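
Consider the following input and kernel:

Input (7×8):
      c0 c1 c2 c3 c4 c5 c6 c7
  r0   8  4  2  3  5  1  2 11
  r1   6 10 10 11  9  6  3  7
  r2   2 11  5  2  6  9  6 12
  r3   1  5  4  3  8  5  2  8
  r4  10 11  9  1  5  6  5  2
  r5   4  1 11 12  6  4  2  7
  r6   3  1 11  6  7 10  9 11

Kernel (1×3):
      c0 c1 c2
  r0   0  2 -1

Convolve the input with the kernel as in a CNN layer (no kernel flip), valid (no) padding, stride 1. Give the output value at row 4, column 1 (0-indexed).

17

The receptive field on the input at this output position is [11 9 1]. Elementwise product with the kernel and sum: 9·2 + 1·-1.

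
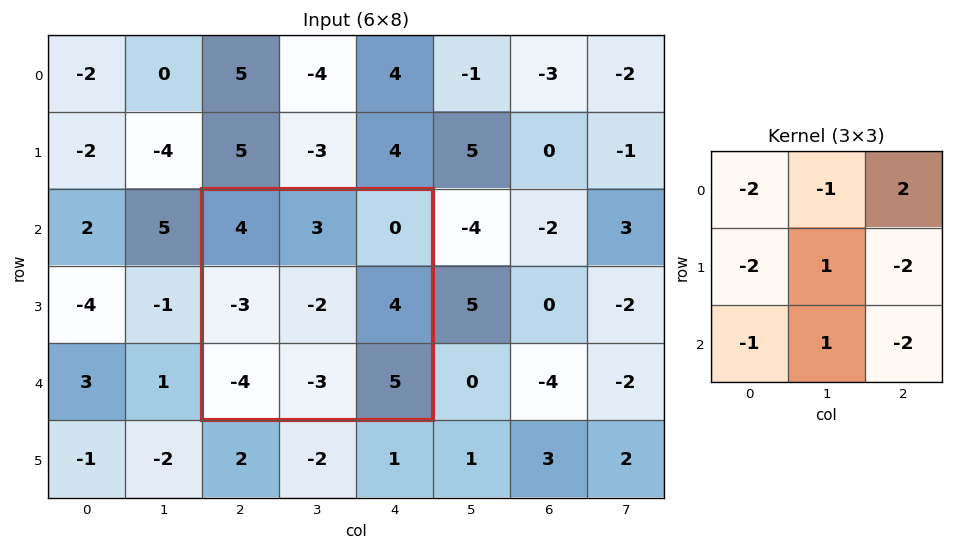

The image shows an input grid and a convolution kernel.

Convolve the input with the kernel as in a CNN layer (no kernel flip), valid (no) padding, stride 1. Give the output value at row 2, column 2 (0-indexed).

The receptive field on the input at this output position is [4 3 0 / -3 -2 4 / -4 -3 5]. Elementwise product with the kernel and sum: 4·-2 + 3·-1 + 0·2 + -3·-2 + -2·1 + 4·-2 + -4·-1 + -3·1 + 5·-2.

-24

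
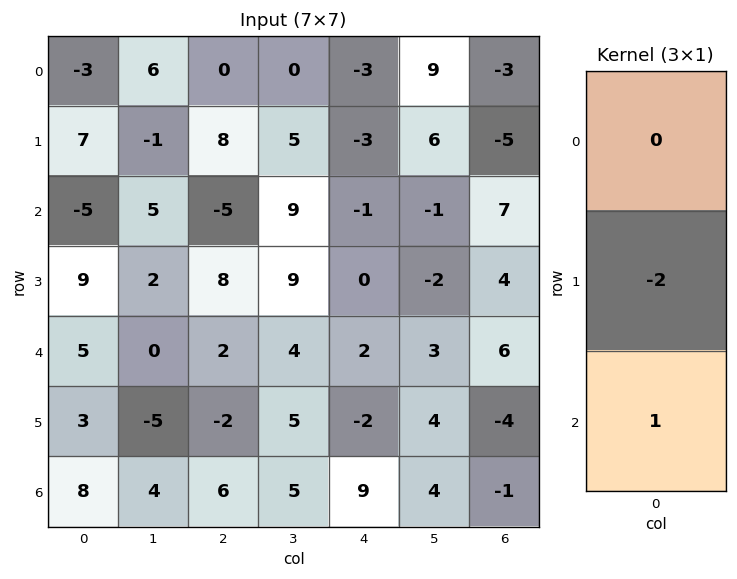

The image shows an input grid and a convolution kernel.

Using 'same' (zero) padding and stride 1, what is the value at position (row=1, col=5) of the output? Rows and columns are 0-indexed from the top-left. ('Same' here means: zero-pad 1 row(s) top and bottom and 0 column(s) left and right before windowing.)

The receptive field on the zero-padded input at this output position is [9 / 6 / -1]. Elementwise product with the kernel and sum: 6·-2 + -1·1.

-13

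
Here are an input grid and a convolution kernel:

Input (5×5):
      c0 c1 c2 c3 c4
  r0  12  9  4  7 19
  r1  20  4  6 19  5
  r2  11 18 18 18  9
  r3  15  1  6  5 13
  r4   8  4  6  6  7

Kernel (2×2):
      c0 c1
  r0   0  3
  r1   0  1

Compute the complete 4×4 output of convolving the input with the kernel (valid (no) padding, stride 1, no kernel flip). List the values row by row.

31 18 40 62
30 36 75 24
55 60 59 40
7 24 21 46

Output[0,0]: The receptive field on the input at this output position is [12 9 / 20 4]. Elementwise product with the kernel and sum: 9·3 + 4·1.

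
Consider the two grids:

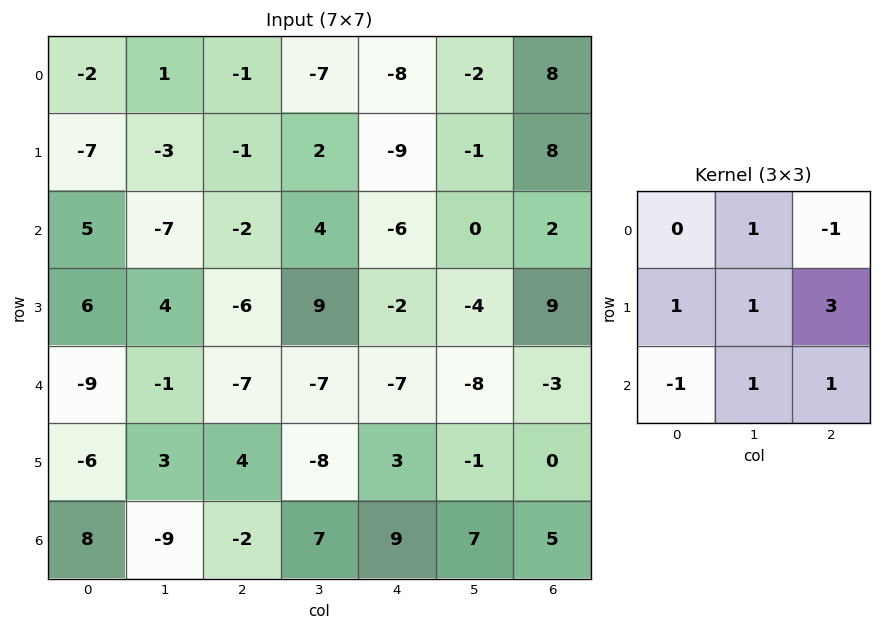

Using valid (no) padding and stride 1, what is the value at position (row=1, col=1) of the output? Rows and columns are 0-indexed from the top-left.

-1

The receptive field on the input at this output position is [-3 -1 2 / -7 -2 4 / 4 -6 9]. Elementwise product with the kernel and sum: -1·1 + 2·-1 + -7·1 + -2·1 + 4·3 + 4·-1 + -6·1 + 9·1.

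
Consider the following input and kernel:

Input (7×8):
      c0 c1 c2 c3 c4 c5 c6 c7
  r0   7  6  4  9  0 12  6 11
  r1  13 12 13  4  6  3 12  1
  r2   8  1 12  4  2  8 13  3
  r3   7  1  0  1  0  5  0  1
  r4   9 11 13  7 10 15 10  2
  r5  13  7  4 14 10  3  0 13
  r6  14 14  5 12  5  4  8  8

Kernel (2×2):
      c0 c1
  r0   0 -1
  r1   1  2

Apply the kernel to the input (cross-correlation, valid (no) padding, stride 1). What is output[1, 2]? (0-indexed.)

16

The receptive field on the input at this output position is [13 4 / 12 4]. Elementwise product with the kernel and sum: 4·-1 + 12·1 + 4·2.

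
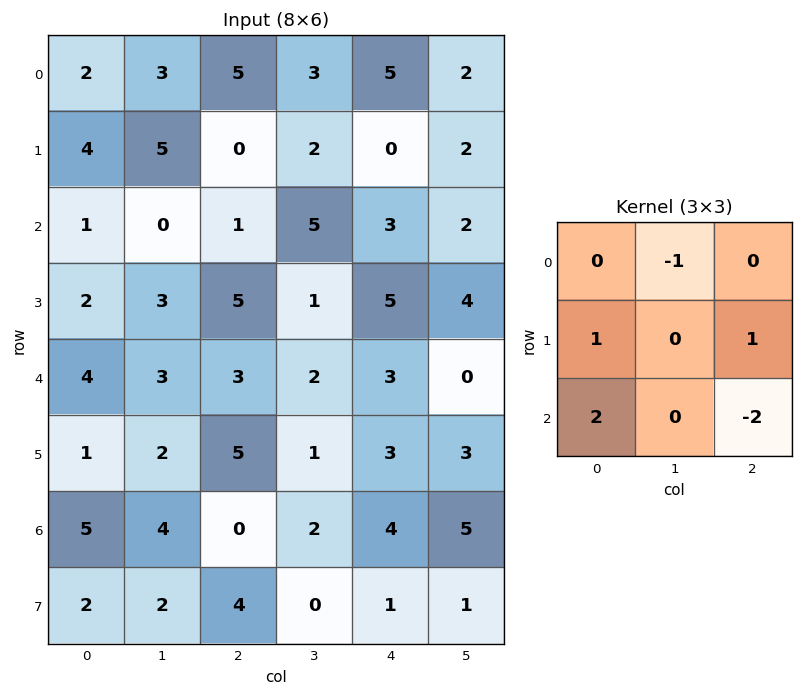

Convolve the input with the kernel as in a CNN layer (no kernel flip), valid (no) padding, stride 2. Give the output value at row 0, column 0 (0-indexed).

1

The receptive field on the input at this output position is [2 3 5 / 4 5 0 / 1 0 1]. Elementwise product with the kernel and sum: 3·-1 + 4·1 + 0·1 + 1·2 + 1·-2.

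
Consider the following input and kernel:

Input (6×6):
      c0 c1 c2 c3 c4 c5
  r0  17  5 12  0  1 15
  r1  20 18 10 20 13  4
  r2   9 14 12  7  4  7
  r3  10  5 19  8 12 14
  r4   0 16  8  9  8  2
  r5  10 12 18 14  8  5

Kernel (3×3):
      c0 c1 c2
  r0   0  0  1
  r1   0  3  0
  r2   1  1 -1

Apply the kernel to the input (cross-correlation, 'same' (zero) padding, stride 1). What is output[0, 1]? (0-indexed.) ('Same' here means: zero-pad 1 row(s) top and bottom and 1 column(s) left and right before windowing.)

43

The receptive field on the zero-padded input at this output position is [0 0 0 / 17 5 12 / 20 18 10]. Elementwise product with the kernel and sum: 0·1 + 5·3 + 20·1 + 18·1 + 10·-1.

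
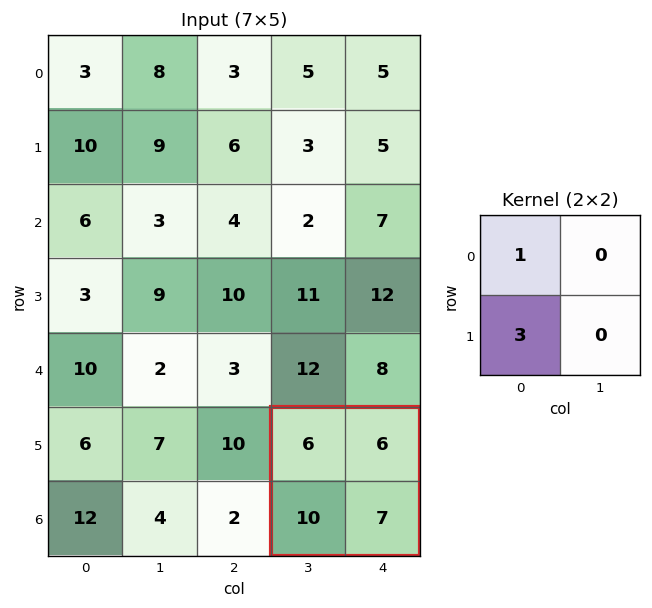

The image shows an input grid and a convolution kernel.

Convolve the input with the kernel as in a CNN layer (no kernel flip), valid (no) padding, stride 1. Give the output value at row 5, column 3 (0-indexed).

The receptive field on the input at this output position is [6 6 / 10 7]. Elementwise product with the kernel and sum: 6·1 + 10·3.

36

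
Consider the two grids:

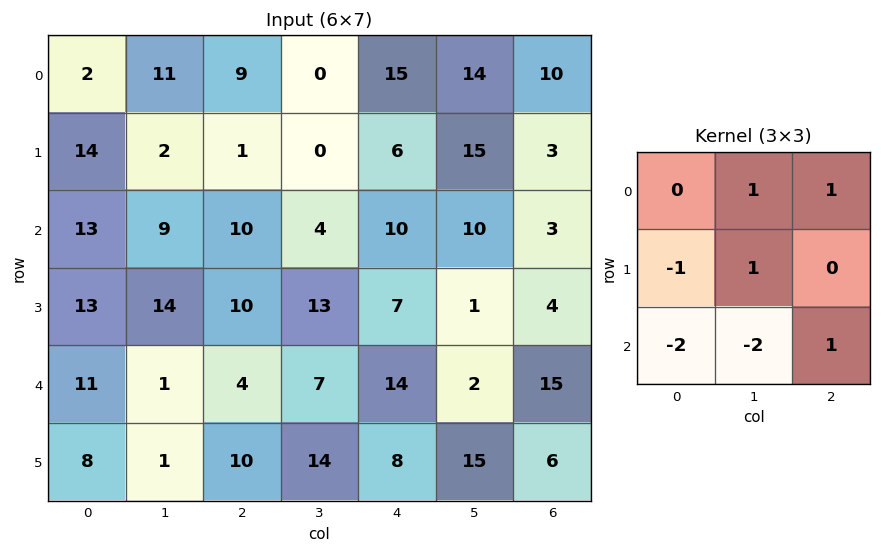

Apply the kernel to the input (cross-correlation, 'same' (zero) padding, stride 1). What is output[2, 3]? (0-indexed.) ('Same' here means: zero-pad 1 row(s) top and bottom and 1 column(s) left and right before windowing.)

-39

The receptive field on the zero-padded input at this output position is [1 0 6 / 10 4 10 / 10 13 7]. Elementwise product with the kernel and sum: 0·1 + 6·1 + 10·-1 + 4·1 + 10·-2 + 13·-2 + 7·1.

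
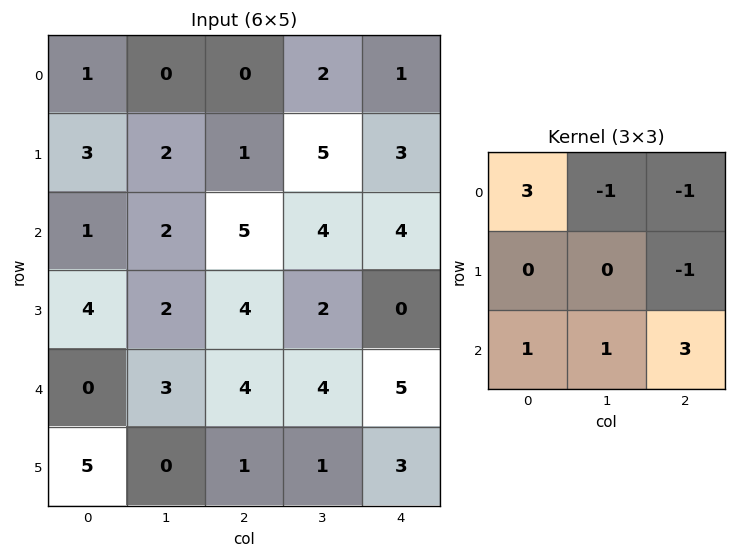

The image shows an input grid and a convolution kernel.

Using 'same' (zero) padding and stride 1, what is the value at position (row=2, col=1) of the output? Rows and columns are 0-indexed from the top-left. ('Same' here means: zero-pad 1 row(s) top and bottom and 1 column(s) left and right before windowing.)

19

The receptive field on the zero-padded input at this output position is [3 2 1 / 1 2 5 / 4 2 4]. Elementwise product with the kernel and sum: 3·3 + 2·-1 + 1·-1 + 5·-1 + 4·1 + 2·1 + 4·3.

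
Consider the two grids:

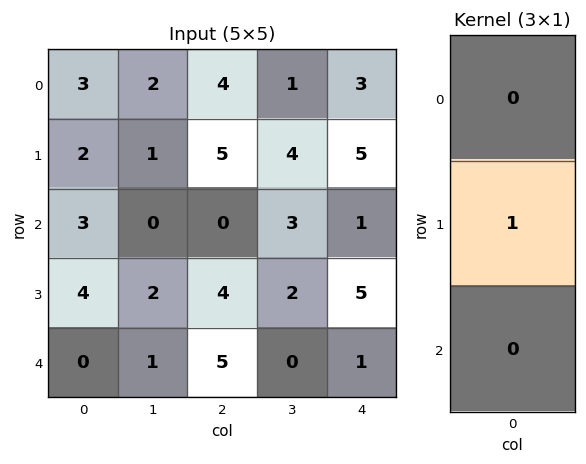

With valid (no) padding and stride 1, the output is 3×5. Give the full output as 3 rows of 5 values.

2 1 5 4 5
3 0 0 3 1
4 2 4 2 5

Output[0,0]: The receptive field on the input at this output position is [3 / 2 / 3]. Elementwise product with the kernel and sum: 2·1.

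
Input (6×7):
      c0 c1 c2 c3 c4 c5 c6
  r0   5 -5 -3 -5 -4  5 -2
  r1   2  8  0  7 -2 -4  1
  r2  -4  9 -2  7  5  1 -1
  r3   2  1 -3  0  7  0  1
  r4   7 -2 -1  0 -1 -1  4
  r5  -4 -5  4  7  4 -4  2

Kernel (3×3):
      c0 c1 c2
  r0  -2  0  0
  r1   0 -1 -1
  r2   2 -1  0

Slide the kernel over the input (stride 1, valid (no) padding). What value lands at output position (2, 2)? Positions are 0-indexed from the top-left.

The receptive field on the input at this output position is [-2 7 5 / -3 0 7 / -1 0 -1]. Elementwise product with the kernel and sum: -2·-2 + 0·-1 + 7·-1 + -1·2 + 0·-1.

-5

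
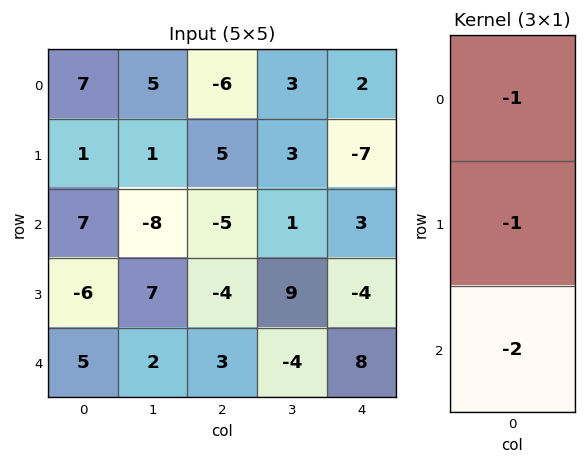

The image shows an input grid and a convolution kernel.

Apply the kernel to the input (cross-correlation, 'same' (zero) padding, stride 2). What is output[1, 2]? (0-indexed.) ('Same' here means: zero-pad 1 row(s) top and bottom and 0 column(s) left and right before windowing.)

The receptive field on the zero-padded input at this output position is [-7 / 3 / -4]. Elementwise product with the kernel and sum: -7·-1 + 3·-1 + -4·-2.

12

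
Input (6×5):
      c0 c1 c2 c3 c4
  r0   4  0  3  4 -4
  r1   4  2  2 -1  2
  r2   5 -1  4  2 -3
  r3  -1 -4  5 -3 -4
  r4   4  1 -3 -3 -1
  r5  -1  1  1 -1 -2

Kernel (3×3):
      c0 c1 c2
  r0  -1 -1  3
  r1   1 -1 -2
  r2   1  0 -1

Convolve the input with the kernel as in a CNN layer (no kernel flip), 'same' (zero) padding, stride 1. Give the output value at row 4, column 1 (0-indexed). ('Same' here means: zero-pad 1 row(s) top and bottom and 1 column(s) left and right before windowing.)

27

The receptive field on the zero-padded input at this output position is [-1 -4 5 / 4 1 -3 / -1 1 1]. Elementwise product with the kernel and sum: -1·-1 + -4·-1 + 5·3 + 4·1 + 1·-1 + -3·-2 + -1·1 + 1·-1.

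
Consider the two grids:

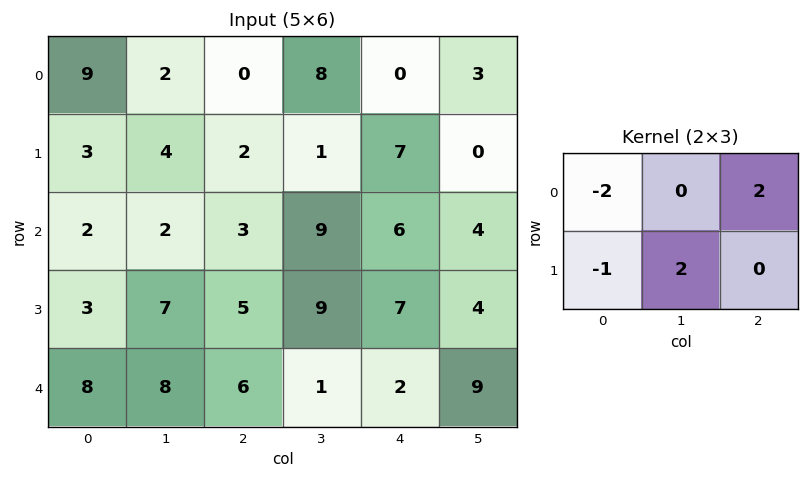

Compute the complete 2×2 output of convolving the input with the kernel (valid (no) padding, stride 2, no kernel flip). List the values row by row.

Output[0,0]: The receptive field on the input at this output position is [9 2 0 / 3 4 2]. Elementwise product with the kernel and sum: 9·-2 + 0·2 + 3·-1 + 4·2.
Output[0,1]: The receptive field on the input at this output position is [0 8 0 / 2 1 7]. Elementwise product with the kernel and sum: 0·-2 + 0·2 + 2·-1 + 1·2.

-13 0
13 19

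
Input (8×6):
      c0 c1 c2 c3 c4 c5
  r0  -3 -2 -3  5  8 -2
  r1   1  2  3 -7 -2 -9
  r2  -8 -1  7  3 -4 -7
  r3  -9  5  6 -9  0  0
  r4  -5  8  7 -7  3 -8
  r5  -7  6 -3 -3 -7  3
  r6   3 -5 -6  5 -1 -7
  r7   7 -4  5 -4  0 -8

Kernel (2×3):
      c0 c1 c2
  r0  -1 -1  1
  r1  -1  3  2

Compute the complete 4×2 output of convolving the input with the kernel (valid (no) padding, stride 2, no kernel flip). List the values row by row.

13 -22
52 -47
23 -17
-13 -17

Output[0,0]: The receptive field on the input at this output position is [-3 -2 -3 / 1 2 3]. Elementwise product with the kernel and sum: -3·-1 + -2·-1 + -3·1 + 1·-1 + 2·3 + 3·2.
Output[0,1]: The receptive field on the input at this output position is [-3 5 8 / 3 -7 -2]. Elementwise product with the kernel and sum: -3·-1 + 5·-1 + 8·1 + 3·-1 + -7·3 + -2·2.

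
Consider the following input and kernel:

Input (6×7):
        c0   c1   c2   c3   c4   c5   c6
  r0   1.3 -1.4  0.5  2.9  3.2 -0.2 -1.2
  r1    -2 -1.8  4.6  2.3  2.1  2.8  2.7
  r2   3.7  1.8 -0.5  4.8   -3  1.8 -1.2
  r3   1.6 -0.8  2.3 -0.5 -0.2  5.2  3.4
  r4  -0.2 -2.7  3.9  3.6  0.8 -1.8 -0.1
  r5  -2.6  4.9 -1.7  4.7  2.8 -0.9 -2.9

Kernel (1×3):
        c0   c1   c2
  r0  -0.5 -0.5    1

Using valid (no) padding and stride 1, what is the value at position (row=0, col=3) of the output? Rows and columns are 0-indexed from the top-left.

The receptive field on the input at this output position is [2.9 3.2 -0.2]. Elementwise product with the kernel and sum: 2.9·-0.5 + 3.2·-0.5 + -0.2·1.

-3.25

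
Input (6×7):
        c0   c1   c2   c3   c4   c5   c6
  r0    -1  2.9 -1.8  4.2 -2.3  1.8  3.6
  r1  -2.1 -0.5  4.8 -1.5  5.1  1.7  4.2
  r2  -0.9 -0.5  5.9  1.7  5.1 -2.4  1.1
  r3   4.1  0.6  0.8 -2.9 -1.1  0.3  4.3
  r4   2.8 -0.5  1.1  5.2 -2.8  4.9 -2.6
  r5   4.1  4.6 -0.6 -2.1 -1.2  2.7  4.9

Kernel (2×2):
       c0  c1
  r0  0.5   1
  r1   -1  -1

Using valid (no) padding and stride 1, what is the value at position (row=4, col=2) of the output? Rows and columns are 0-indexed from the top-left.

The receptive field on the input at this output position is [1.1 5.2 / -0.6 -2.1]. Elementwise product with the kernel and sum: 1.1·0.5 + 5.2·1 + -0.6·-1 + -2.1·-1.

8.45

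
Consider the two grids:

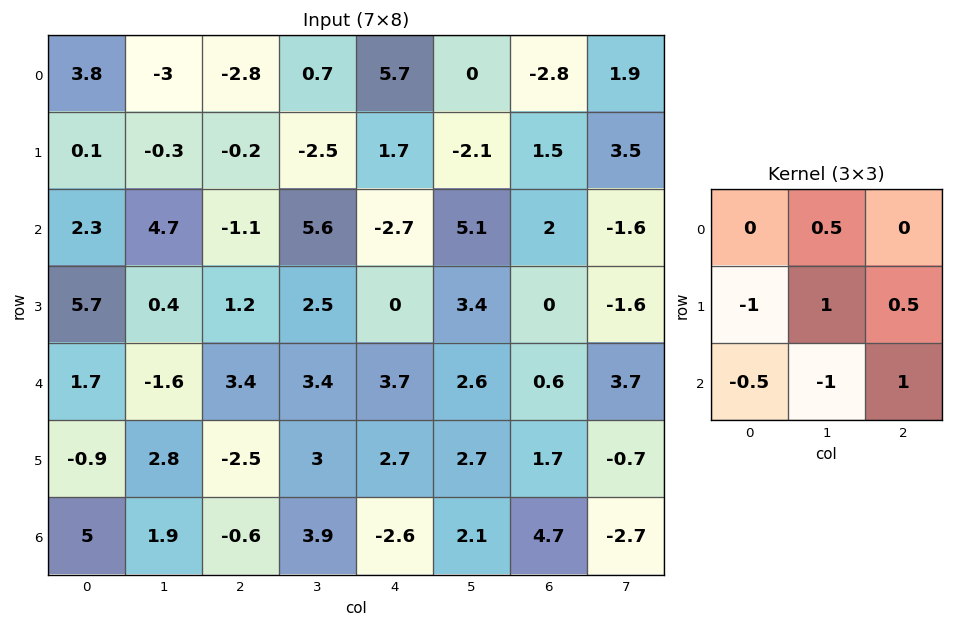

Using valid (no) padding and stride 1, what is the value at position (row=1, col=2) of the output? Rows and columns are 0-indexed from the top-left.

1

The receptive field on the input at this output position is [-0.2 -2.5 1.7 / -1.1 5.6 -2.7 / 1.2 2.5 0]. Elementwise product with the kernel and sum: -2.5·0.5 + -1.1·-1 + 5.6·1 + -2.7·0.5 + 1.2·-0.5 + 2.5·-1 + 0·1.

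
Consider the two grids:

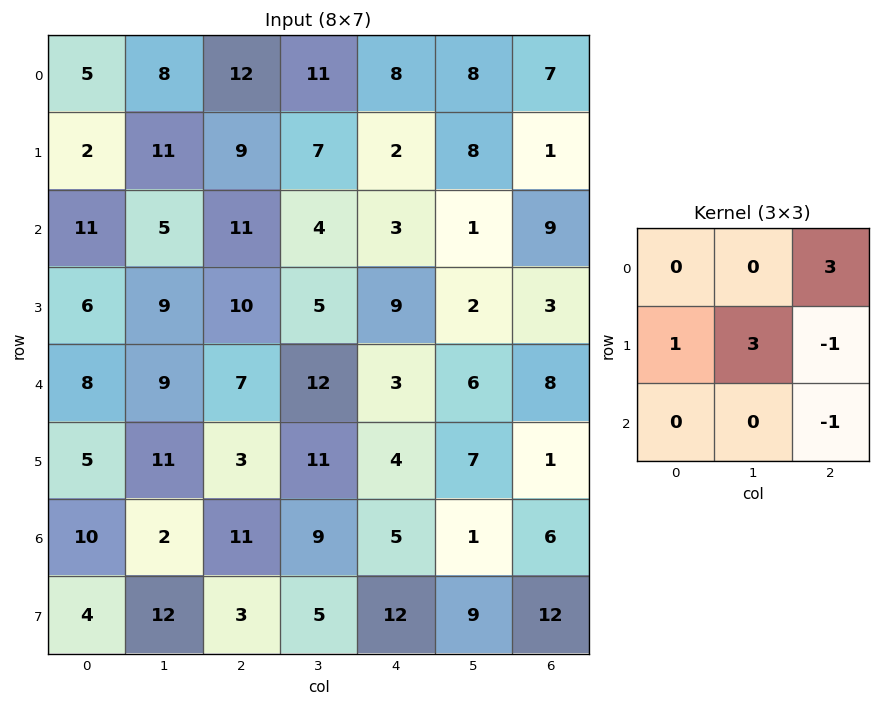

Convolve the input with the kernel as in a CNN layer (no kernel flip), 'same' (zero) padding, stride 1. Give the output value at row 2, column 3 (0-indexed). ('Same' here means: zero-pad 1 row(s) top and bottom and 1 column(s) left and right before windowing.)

The receptive field on the zero-padded input at this output position is [9 7 2 / 11 4 3 / 10 5 9]. Elementwise product with the kernel and sum: 2·3 + 11·1 + 4·3 + 3·-1 + 9·-1.

17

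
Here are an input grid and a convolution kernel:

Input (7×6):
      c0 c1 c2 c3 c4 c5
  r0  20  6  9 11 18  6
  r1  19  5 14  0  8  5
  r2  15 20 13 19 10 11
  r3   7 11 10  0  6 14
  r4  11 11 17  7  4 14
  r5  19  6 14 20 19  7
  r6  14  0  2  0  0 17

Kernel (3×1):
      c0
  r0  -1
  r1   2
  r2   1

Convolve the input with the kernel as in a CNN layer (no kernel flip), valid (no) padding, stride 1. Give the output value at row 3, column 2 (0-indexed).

The receptive field on the input at this output position is [10 / 17 / 14]. Elementwise product with the kernel and sum: 10·-1 + 17·2 + 14·1.

38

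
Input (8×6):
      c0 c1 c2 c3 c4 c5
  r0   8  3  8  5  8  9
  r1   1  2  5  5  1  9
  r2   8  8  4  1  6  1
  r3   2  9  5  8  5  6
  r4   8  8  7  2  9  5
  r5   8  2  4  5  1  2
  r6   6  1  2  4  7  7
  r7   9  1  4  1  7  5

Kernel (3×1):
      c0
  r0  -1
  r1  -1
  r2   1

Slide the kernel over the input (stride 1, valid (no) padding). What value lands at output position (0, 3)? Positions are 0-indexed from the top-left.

The receptive field on the input at this output position is [5 / 5 / 1]. Elementwise product with the kernel and sum: 5·-1 + 5·-1 + 1·1.

-9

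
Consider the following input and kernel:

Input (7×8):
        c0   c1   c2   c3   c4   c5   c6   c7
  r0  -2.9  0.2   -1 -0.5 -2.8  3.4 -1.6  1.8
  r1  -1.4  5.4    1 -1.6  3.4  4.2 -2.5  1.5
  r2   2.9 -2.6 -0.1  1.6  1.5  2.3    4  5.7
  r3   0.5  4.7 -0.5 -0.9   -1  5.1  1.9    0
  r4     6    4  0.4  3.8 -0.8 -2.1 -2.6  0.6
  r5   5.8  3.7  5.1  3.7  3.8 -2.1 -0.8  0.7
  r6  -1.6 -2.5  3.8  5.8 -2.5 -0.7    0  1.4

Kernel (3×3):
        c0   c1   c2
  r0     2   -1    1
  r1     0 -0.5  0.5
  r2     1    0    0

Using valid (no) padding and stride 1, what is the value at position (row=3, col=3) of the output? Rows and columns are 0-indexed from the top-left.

7.35

The receptive field on the input at this output position is [-0.9 -1 5.1 / 3.8 -0.8 -2.1 / 3.7 3.8 -2.1]. Elementwise product with the kernel and sum: -0.9·2 + -1·-1 + 5.1·1 + -0.8·-0.5 + -2.1·0.5 + 3.7·1.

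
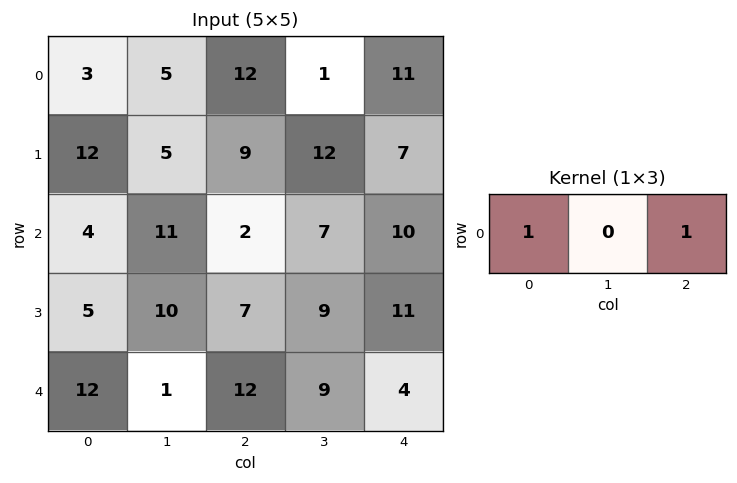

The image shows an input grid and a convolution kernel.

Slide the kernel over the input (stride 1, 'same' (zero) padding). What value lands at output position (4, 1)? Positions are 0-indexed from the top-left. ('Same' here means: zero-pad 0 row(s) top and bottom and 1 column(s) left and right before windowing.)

The receptive field on the zero-padded input at this output position is [12 1 12]. Elementwise product with the kernel and sum: 12·1 + 12·1.

24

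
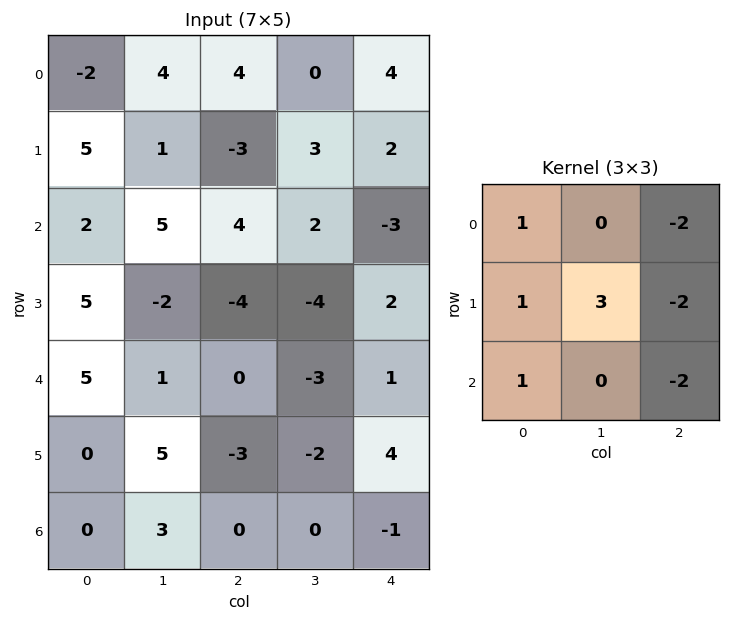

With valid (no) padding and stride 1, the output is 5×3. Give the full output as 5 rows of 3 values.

Output[0,0]: The receptive field on the input at this output position is [-2 4 4 / 5 1 -3 / 2 5 4]. Elementwise product with the kernel and sum: -2·1 + 4·-2 + 5·1 + 1·3 + -3·-2 + 2·1 + 4·-2.
Output[0,1]: The receptive field on the input at this output position is [4 4 0 / 1 -3 3 / 5 4 2]. Elementwise product with the kernel and sum: 4·1 + 0·-2 + 1·1 + -3·3 + 3·-2 + 5·1 + 2·-2.

-2 -9 8
33 14 1
6 2 -12
27 22 -30
26 10 -17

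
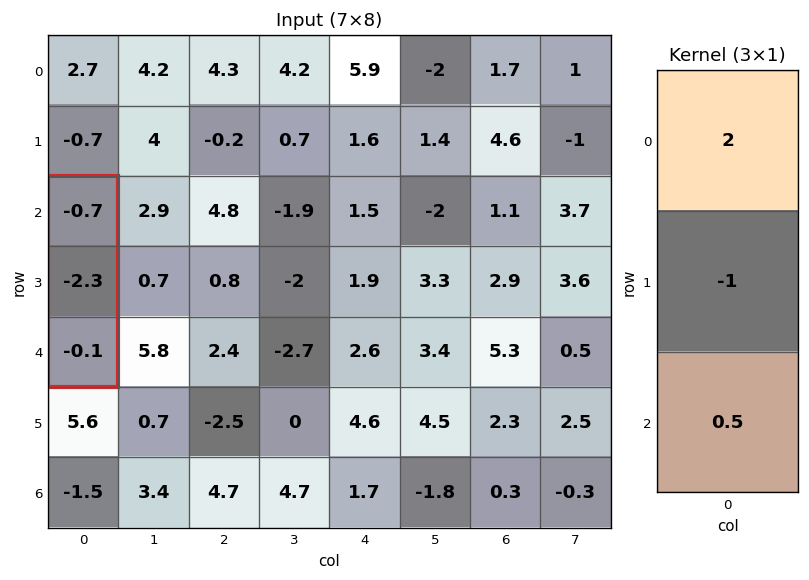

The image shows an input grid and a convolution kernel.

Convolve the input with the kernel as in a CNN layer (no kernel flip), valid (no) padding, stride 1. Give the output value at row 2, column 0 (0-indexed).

The receptive field on the input at this output position is [-0.7 / -2.3 / -0.1]. Elementwise product with the kernel and sum: -0.7·2 + -2.3·-1 + -0.1·0.5.

0.85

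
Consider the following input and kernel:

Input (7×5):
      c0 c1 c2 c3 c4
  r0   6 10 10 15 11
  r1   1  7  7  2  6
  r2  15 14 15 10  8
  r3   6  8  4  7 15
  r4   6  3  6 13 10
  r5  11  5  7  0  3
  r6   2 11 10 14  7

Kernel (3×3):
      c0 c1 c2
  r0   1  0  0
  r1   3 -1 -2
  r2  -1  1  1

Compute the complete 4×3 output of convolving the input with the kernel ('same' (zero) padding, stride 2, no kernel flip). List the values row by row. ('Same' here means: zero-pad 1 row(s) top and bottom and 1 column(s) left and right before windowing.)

-18 -8 38
-29 17 32
4 -13 39
-24 0 35

Output[0,0]: The receptive field on the zero-padded input at this output position is [0 0 0 / 0 6 10 / 0 1 7]. Elementwise product with the kernel and sum: 0·1 + 0·3 + 6·-1 + 10·-2 + 0·-1 + 1·1 + 7·1.
Output[0,1]: The receptive field on the zero-padded input at this output position is [0 0 0 / 10 10 15 / 7 7 2]. Elementwise product with the kernel and sum: 0·1 + 10·3 + 10·-1 + 15·-2 + 7·-1 + 7·1 + 2·1.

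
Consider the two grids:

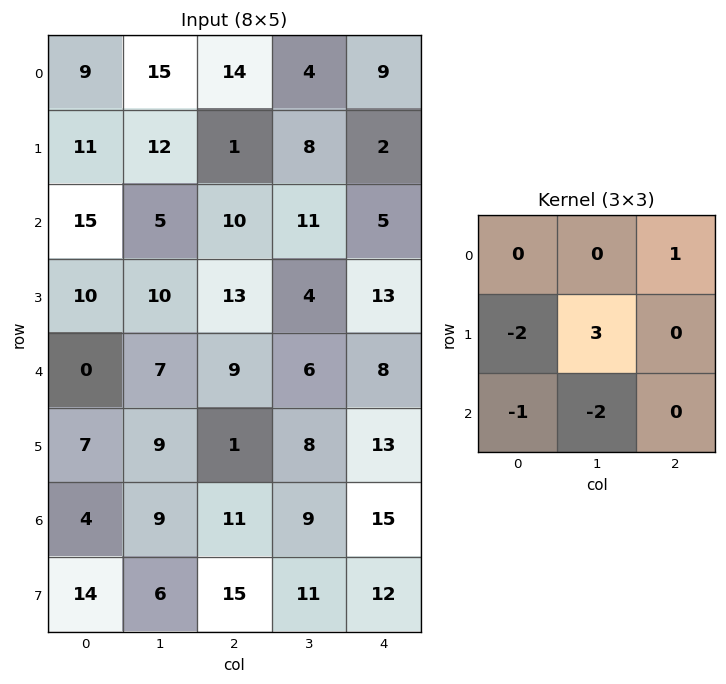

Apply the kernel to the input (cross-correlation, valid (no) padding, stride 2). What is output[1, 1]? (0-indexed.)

The receptive field on the input at this output position is [10 11 5 / 13 4 13 / 9 6 8]. Elementwise product with the kernel and sum: 5·1 + 13·-2 + 4·3 + 9·-1 + 6·-2.

-30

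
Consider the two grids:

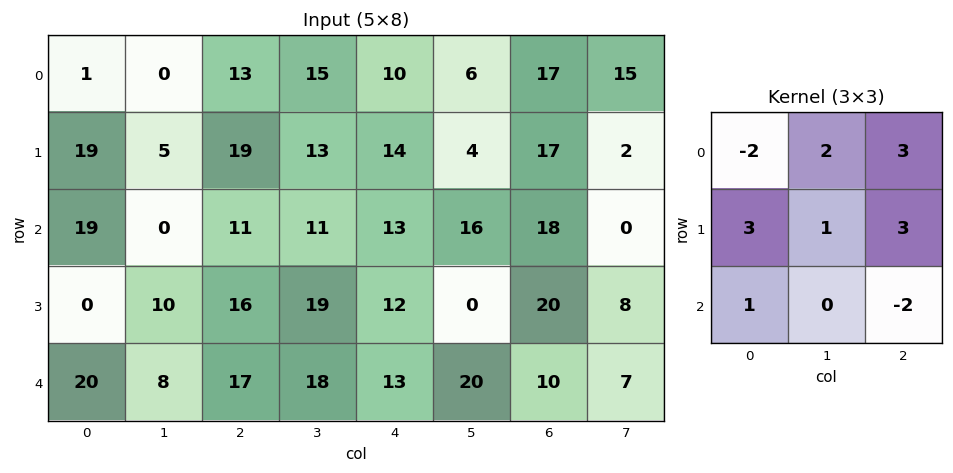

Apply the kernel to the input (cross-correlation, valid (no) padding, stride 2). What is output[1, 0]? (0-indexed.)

The receptive field on the input at this output position is [19 0 11 / 0 10 16 / 20 8 17]. Elementwise product with the kernel and sum: 19·-2 + 0·2 + 11·3 + 0·3 + 10·1 + 16·3 + 20·1 + 17·-2.

39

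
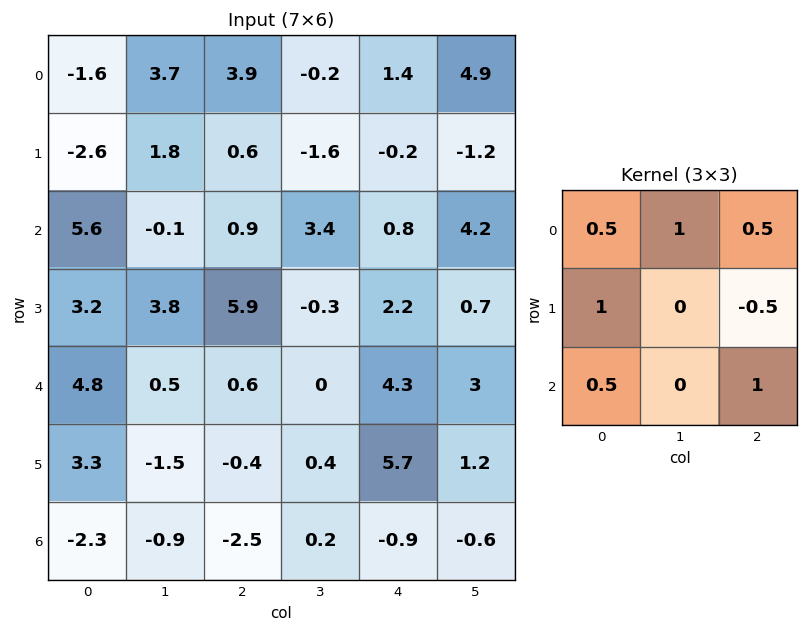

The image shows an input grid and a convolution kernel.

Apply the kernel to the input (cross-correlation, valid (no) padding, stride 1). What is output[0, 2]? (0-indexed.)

The receptive field on the input at this output position is [3.9 -0.2 1.4 / 0.6 -1.6 -0.2 / 0.9 3.4 0.8]. Elementwise product with the kernel and sum: 3.9·0.5 + -0.2·1 + 1.4·0.5 + 0.6·1 + -0.2·-0.5 + 0.9·0.5 + 0.8·1.

4.4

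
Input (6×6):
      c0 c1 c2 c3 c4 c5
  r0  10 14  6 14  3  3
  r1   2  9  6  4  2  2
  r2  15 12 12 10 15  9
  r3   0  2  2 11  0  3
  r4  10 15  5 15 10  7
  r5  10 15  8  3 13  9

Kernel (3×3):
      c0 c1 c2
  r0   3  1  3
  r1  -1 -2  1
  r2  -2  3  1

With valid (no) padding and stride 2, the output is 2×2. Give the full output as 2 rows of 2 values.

Output[0,0]: The receptive field on the input at this output position is [10 14 6 / 2 9 6 / 15 12 12]. Elementwise product with the kernel and sum: 10·3 + 14·1 + 6·3 + 2·-1 + 9·-2 + 6·1 + 15·-2 + 12·3 + 12·1.
Output[0,1]: The receptive field on the input at this output position is [6 14 3 / 6 4 2 / 12 10 15]. Elementwise product with the kernel and sum: 6·3 + 14·1 + 3·3 + 6·-1 + 4·-2 + 2·1 + 12·-2 + 10·3 + 15·1.

66 50
121 112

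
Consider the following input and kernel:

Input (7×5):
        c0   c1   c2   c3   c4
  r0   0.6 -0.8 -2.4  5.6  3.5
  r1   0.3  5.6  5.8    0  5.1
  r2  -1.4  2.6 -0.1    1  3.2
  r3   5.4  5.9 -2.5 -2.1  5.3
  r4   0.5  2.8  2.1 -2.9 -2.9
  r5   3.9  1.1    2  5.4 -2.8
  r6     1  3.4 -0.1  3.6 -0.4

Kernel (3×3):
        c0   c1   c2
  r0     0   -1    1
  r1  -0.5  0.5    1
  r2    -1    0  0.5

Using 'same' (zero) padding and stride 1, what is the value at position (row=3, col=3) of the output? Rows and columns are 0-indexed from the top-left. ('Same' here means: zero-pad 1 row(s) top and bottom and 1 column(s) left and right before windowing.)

The receptive field on the zero-padded input at this output position is [-0.1 1 3.2 / -2.5 -2.1 5.3 / 2.1 -2.9 -2.9]. Elementwise product with the kernel and sum: 1·-1 + 3.2·1 + -2.5·-0.5 + -2.1·0.5 + 5.3·1 + 2.1·-1 + -2.9·0.5.

4.15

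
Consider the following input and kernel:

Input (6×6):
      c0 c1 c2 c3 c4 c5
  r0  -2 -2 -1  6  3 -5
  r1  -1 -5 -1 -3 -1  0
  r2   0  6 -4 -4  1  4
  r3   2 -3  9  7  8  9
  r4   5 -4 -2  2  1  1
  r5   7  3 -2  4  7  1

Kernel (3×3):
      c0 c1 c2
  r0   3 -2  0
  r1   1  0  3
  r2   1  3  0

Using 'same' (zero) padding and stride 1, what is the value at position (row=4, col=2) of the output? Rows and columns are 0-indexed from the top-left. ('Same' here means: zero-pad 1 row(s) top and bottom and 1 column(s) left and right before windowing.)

-28

The receptive field on the zero-padded input at this output position is [-3 9 7 / -4 -2 2 / 3 -2 4]. Elementwise product with the kernel and sum: -3·3 + 9·-2 + -4·1 + 2·3 + 3·1 + -2·3.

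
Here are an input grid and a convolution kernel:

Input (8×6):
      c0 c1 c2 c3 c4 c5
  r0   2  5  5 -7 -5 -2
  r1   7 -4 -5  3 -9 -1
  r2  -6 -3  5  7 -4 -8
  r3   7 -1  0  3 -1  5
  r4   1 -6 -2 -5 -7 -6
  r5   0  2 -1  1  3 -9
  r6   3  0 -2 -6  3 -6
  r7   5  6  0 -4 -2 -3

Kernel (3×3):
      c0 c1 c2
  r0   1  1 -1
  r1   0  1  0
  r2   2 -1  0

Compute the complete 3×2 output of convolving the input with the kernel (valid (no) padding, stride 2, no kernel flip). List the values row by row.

Output[0,0]: The receptive field on the input at this output position is [2 5 5 / 7 -4 -5 / -6 -3 5]. Elementwise product with the kernel and sum: 2·1 + 5·1 + 5·-1 + -4·1 + -6·2 + -3·-1.

-11 9
-7 20
5 3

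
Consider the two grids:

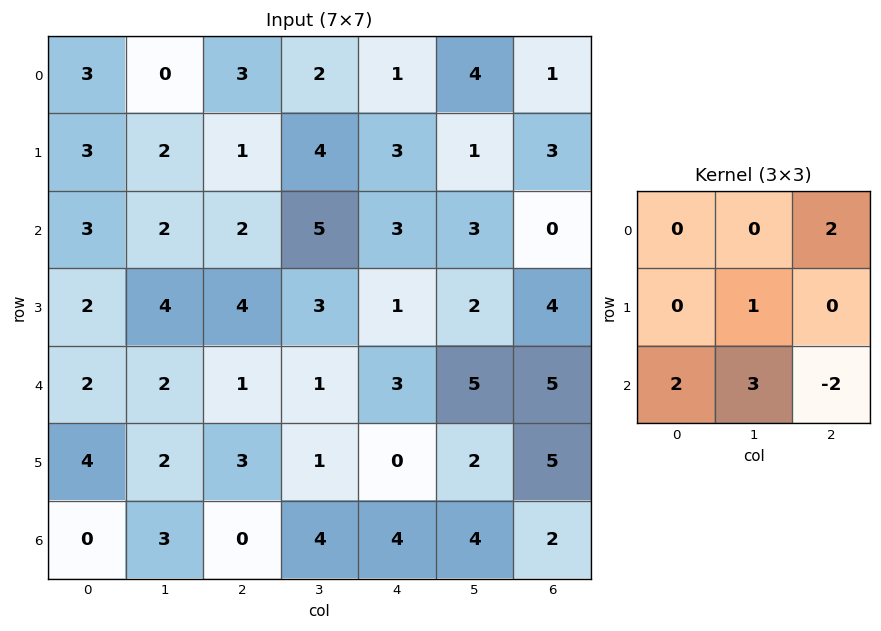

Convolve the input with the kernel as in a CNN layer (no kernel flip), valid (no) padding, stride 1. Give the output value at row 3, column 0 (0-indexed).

The receptive field on the input at this output position is [2 4 4 / 2 2 1 / 4 2 3]. Elementwise product with the kernel and sum: 4·2 + 2·1 + 4·2 + 2·3 + 3·-2.

18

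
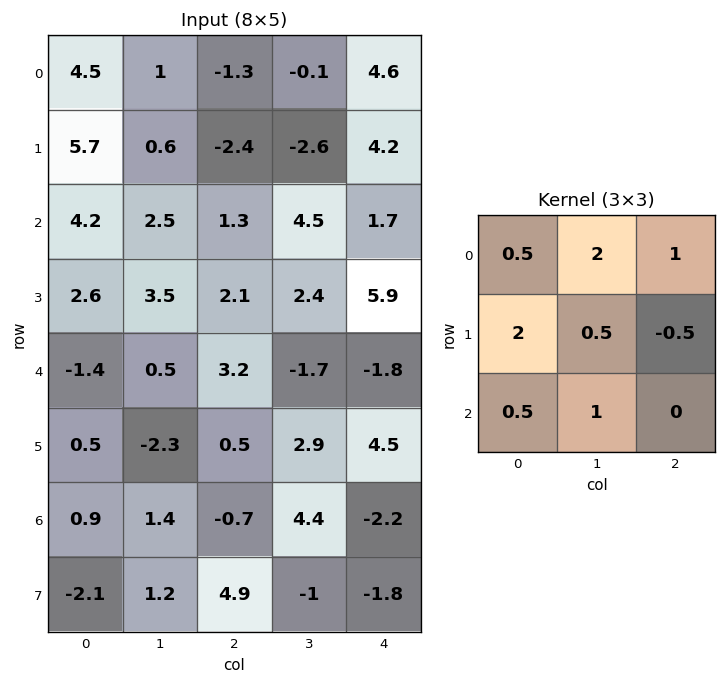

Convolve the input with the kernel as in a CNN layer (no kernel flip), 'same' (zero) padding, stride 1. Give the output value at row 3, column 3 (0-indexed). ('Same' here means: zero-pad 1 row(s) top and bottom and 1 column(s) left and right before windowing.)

13.7

The receptive field on the zero-padded input at this output position is [1.3 4.5 1.7 / 2.1 2.4 5.9 / 3.2 -1.7 -1.8]. Elementwise product with the kernel and sum: 1.3·0.5 + 4.5·2 + 1.7·1 + 2.1·2 + 2.4·0.5 + 5.9·-0.5 + 3.2·0.5 + -1.7·1.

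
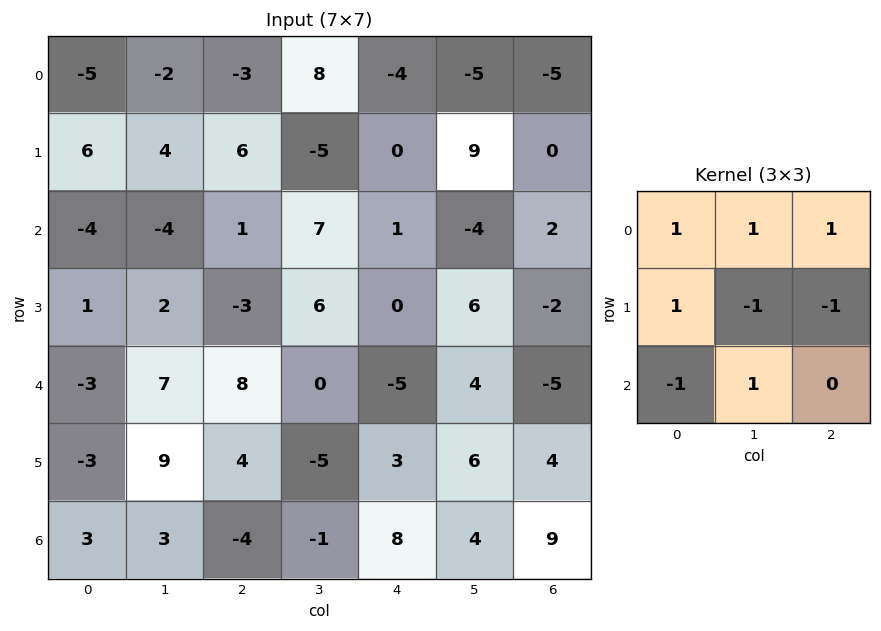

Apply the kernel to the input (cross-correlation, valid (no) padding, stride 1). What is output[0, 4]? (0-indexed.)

-28

The receptive field on the input at this output position is [-4 -5 -5 / 0 9 0 / 1 -4 2]. Elementwise product with the kernel and sum: -4·1 + -5·1 + -5·1 + 0·1 + 9·-1 + 0·-1 + 1·-1 + -4·1.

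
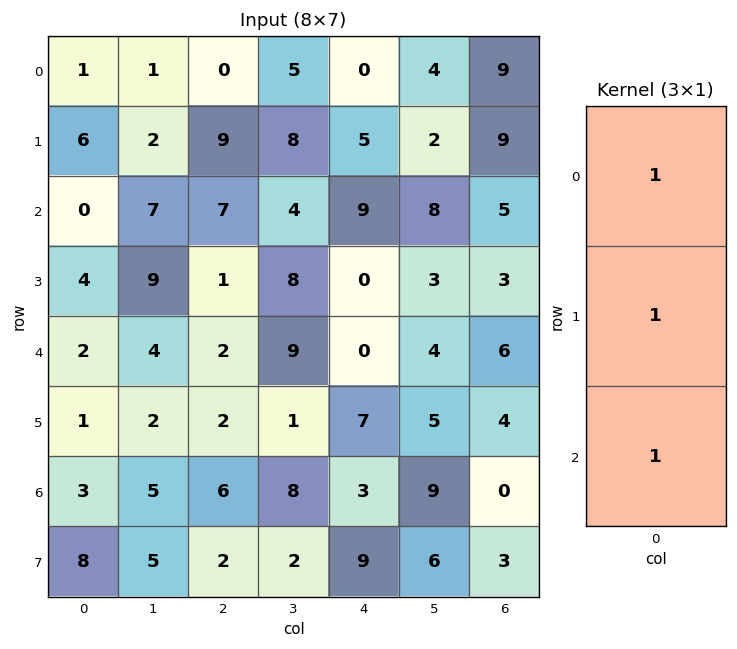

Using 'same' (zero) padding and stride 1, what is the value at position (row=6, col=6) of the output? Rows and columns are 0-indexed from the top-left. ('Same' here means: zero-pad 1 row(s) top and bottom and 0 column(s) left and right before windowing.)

The receptive field on the zero-padded input at this output position is [4 / 0 / 3]. Elementwise product with the kernel and sum: 4·1 + 0·1 + 3·1.

7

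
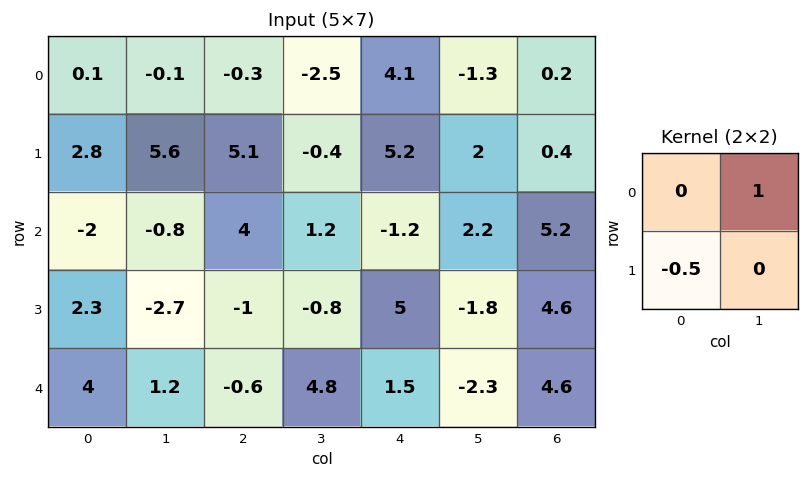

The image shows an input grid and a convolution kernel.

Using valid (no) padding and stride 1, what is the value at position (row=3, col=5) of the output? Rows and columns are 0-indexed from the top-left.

5.75

The receptive field on the input at this output position is [-1.8 4.6 / -2.3 4.6]. Elementwise product with the kernel and sum: 4.6·1 + -2.3·-0.5.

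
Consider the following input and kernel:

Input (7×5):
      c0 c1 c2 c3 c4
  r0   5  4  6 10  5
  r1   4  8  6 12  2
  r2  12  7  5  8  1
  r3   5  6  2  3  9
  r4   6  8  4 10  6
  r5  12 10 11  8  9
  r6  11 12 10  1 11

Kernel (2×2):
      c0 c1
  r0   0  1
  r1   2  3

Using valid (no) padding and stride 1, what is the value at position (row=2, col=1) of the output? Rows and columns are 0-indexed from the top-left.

23

The receptive field on the input at this output position is [7 5 / 6 2]. Elementwise product with the kernel and sum: 5·1 + 6·2 + 2·3.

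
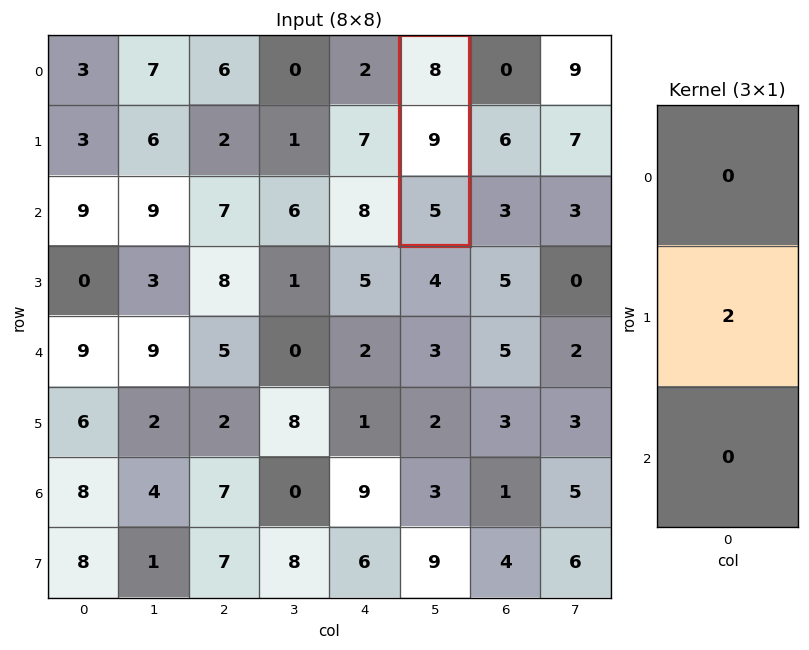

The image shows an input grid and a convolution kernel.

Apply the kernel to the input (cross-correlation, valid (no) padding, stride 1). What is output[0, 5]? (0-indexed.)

18

The receptive field on the input at this output position is [8 / 9 / 5]. Elementwise product with the kernel and sum: 9·2.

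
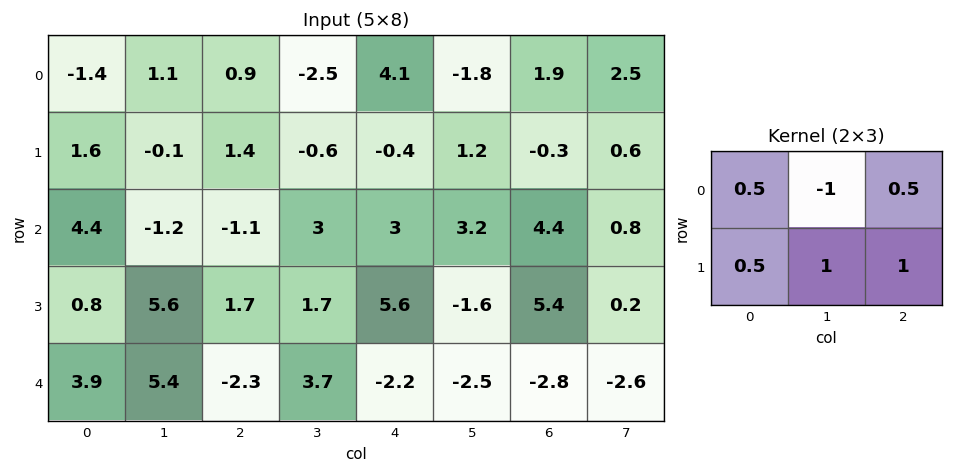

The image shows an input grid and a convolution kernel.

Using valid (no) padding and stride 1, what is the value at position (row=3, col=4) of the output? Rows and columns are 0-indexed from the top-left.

0.7

The receptive field on the input at this output position is [5.6 -1.6 5.4 / -2.2 -2.5 -2.8]. Elementwise product with the kernel and sum: 5.6·0.5 + -1.6·-1 + 5.4·0.5 + -2.2·0.5 + -2.5·1 + -2.8·1.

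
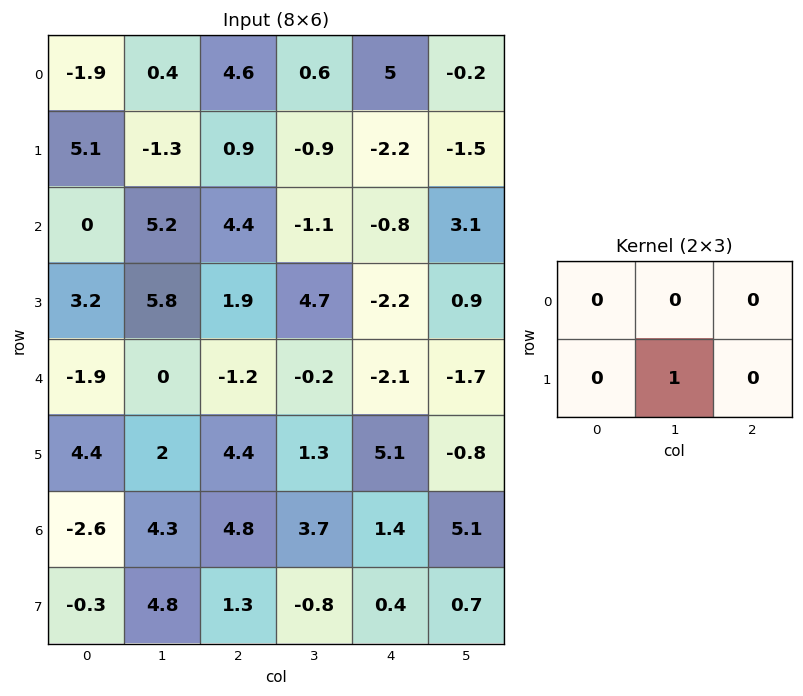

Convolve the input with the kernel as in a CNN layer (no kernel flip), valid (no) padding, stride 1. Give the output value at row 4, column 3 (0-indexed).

5.1

The receptive field on the input at this output position is [-0.2 -2.1 -1.7 / 1.3 5.1 -0.8]. Elementwise product with the kernel and sum: 5.1·1.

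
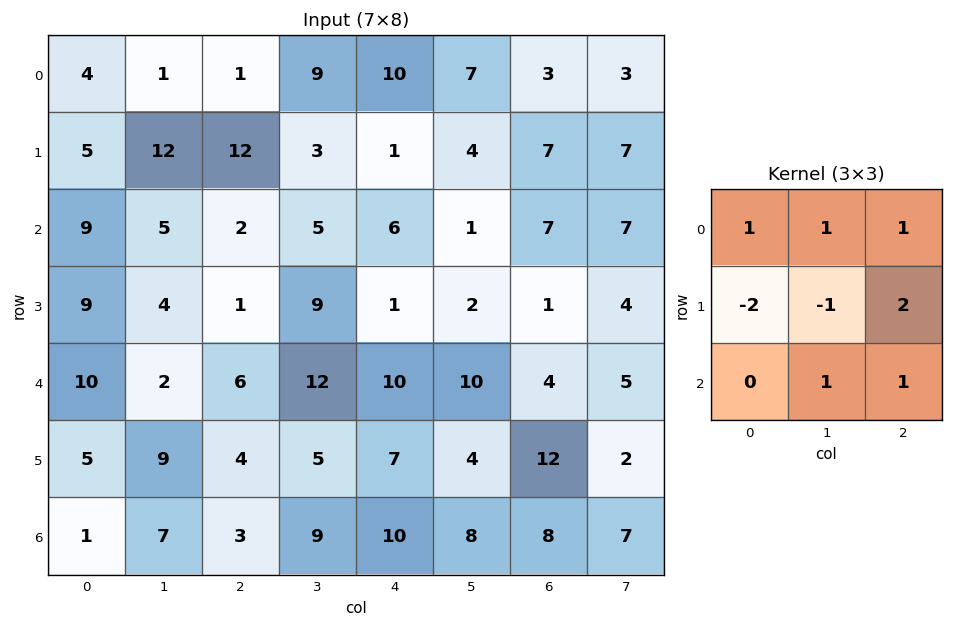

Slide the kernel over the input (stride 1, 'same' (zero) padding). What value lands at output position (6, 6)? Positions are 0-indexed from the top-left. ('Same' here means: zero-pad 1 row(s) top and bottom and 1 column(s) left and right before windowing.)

8

The receptive field on the zero-padded input at this output position is [4 12 2 / 8 8 7 / 0 0 0]. Elementwise product with the kernel and sum: 4·1 + 12·1 + 2·1 + 8·-2 + 8·-1 + 7·2 + 0·1 + 0·1.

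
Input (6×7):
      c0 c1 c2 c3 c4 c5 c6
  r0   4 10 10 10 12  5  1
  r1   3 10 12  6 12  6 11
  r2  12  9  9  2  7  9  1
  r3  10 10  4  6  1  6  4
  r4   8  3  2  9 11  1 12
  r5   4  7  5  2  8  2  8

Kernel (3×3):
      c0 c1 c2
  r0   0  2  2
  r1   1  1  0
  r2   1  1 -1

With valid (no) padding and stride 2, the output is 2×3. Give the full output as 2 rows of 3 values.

65 66 45
65 28 27

Output[0,0]: The receptive field on the input at this output position is [4 10 10 / 3 10 12 / 12 9 9]. Elementwise product with the kernel and sum: 10·2 + 10·2 + 3·1 + 10·1 + 12·1 + 9·1 + 9·-1.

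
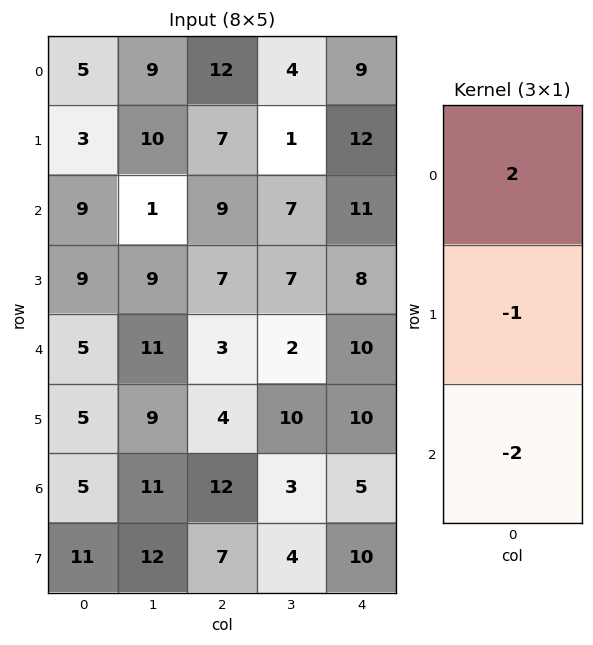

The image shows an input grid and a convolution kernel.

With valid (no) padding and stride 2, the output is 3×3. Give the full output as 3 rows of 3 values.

Output[0,0]: The receptive field on the input at this output position is [5 / 3 / 9]. Elementwise product with the kernel and sum: 5·2 + 3·-1 + 9·-2.

-11 -1 -16
-1 5 -6
-5 -22 0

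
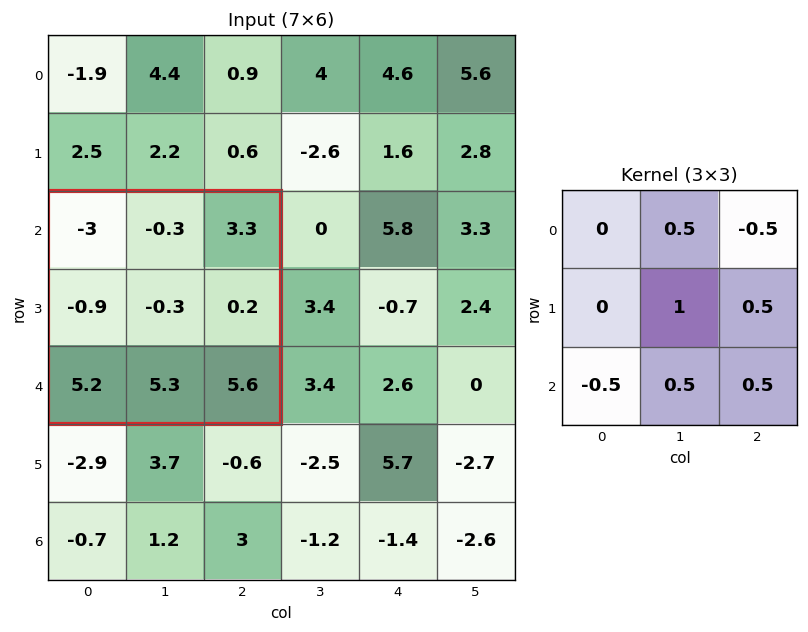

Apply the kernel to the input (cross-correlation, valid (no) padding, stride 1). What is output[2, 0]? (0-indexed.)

0.85

The receptive field on the input at this output position is [-3 -0.3 3.3 / -0.9 -0.3 0.2 / 5.2 5.3 5.6]. Elementwise product with the kernel and sum: -0.3·0.5 + 3.3·-0.5 + -0.3·1 + 0.2·0.5 + 5.2·-0.5 + 5.3·0.5 + 5.6·0.5.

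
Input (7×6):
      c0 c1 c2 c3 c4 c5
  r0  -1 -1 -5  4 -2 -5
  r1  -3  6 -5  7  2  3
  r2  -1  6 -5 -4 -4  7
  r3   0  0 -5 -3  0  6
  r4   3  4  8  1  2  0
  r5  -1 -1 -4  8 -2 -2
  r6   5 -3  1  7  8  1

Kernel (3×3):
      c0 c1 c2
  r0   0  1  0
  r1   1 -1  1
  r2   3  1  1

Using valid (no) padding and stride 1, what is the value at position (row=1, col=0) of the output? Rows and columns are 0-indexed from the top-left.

The receptive field on the input at this output position is [-3 6 -5 / -1 6 -5 / 0 0 -5]. Elementwise product with the kernel and sum: 6·1 + -1·1 + 6·-1 + -5·1 + 0·3 + 0·1 + -5·1.

-11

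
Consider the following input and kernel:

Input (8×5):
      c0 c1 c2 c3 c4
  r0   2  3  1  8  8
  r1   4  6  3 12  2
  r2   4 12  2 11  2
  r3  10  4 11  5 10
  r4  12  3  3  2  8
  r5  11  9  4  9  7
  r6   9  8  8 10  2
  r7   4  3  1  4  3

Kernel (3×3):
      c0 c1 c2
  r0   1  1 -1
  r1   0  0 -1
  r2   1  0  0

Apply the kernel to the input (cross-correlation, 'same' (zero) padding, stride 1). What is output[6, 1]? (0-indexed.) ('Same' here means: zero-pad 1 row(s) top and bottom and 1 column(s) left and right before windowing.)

The receptive field on the zero-padded input at this output position is [11 9 4 / 9 8 8 / 4 3 1]. Elementwise product with the kernel and sum: 11·1 + 9·1 + 4·-1 + 8·-1 + 4·1.

12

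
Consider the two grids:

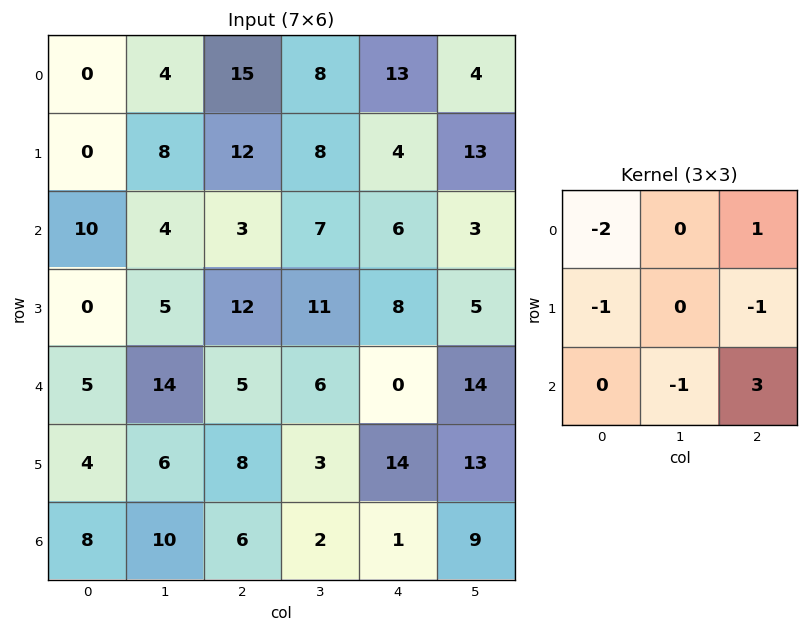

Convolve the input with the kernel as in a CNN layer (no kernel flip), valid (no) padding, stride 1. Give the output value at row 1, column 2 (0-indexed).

-16

The receptive field on the input at this output position is [12 8 4 / 3 7 6 / 12 11 8]. Elementwise product with the kernel and sum: 12·-2 + 4·1 + 3·-1 + 6·-1 + 11·-1 + 8·3.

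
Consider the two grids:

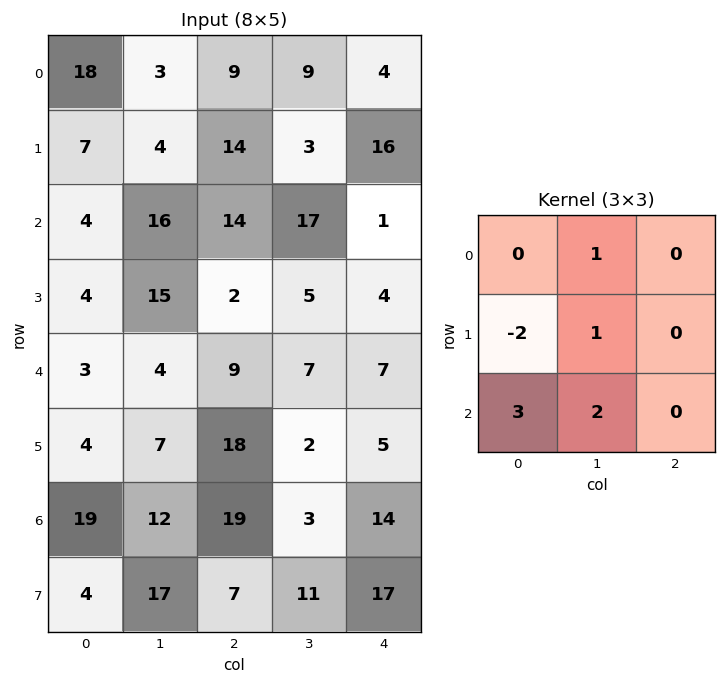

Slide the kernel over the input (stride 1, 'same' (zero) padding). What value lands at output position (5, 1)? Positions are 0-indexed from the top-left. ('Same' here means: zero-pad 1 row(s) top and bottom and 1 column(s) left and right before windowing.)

84

The receptive field on the zero-padded input at this output position is [3 4 9 / 4 7 18 / 19 12 19]. Elementwise product with the kernel and sum: 4·1 + 4·-2 + 7·1 + 19·3 + 12·2.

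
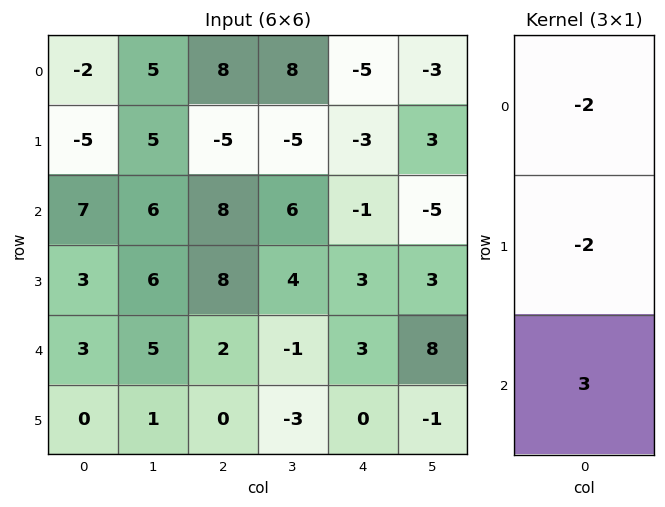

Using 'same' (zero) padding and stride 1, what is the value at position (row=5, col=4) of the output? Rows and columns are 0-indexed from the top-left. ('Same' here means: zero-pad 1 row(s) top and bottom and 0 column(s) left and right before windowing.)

The receptive field on the zero-padded input at this output position is [3 / 0 / 0]. Elementwise product with the kernel and sum: 3·-2 + 0·-2 + 0·3.

-6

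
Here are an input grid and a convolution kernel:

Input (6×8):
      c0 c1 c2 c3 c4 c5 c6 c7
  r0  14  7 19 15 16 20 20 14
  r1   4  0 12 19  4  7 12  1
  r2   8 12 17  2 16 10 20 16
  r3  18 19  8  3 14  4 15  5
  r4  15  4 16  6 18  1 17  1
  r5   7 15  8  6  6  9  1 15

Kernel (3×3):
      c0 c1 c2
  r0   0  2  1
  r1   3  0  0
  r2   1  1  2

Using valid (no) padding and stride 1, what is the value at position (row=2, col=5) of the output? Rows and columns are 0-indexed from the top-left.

88

The receptive field on the input at this output position is [10 20 16 / 4 15 5 / 1 17 1]. Elementwise product with the kernel and sum: 20·2 + 16·1 + 4·3 + 1·1 + 17·1 + 1·2.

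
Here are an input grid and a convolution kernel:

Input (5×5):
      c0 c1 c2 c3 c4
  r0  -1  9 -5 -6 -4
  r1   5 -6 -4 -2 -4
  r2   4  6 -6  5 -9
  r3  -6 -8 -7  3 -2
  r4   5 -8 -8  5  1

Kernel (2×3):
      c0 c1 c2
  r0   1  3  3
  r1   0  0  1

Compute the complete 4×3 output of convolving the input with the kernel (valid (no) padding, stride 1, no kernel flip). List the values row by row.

7 -26 -39
-31 -19 -31
-3 6 -20
-59 -15 -3

Output[0,0]: The receptive field on the input at this output position is [-1 9 -5 / 5 -6 -4]. Elementwise product with the kernel and sum: -1·1 + 9·3 + -5·3 + -4·1.
Output[0,1]: The receptive field on the input at this output position is [9 -5 -6 / -6 -4 -2]. Elementwise product with the kernel and sum: 9·1 + -5·3 + -6·3 + -2·1.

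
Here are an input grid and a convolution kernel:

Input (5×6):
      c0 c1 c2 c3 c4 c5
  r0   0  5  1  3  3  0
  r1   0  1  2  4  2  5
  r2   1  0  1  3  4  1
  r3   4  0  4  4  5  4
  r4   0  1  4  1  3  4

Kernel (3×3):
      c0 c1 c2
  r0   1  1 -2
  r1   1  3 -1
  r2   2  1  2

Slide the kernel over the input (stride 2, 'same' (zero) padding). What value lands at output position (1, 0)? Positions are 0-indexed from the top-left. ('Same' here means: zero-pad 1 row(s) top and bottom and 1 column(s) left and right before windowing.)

The receptive field on the zero-padded input at this output position is [0 0 1 / 0 1 0 / 0 4 0]. Elementwise product with the kernel and sum: 0·1 + 0·1 + 1·-2 + 0·1 + 1·3 + 0·-1 + 0·2 + 4·1 + 0·2.

5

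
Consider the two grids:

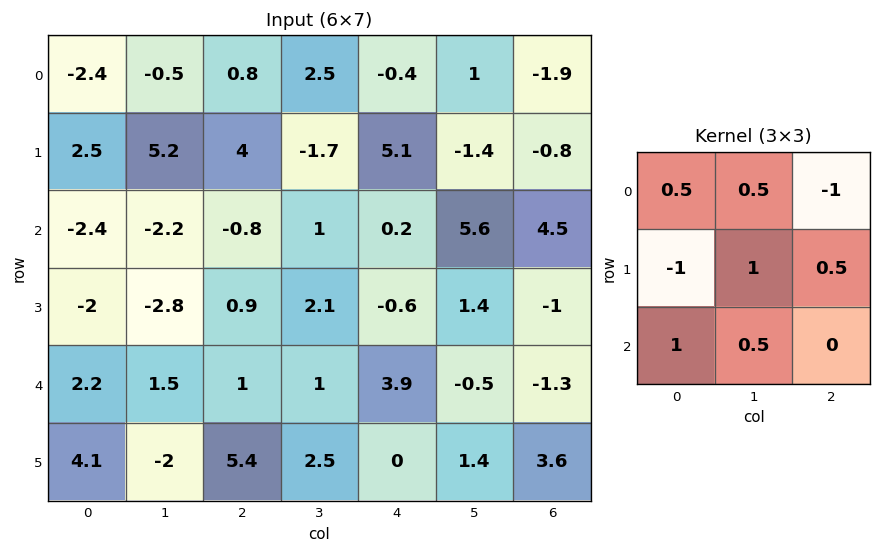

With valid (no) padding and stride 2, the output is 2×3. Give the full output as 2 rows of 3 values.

-1.05 -1.4 -1.7
1.1 2.3 3.55

Output[0,0]: The receptive field on the input at this output position is [-2.4 -0.5 0.8 / 2.5 5.2 4 / -2.4 -2.2 -0.8]. Elementwise product with the kernel and sum: -2.4·0.5 + -0.5·0.5 + 0.8·-1 + 2.5·-1 + 5.2·1 + 4·0.5 + -2.4·1 + -2.2·0.5.
Output[0,1]: The receptive field on the input at this output position is [0.8 2.5 -0.4 / 4 -1.7 5.1 / -0.8 1 0.2]. Elementwise product with the kernel and sum: 0.8·0.5 + 2.5·0.5 + -0.4·-1 + 4·-1 + -1.7·1 + 5.1·0.5 + -0.8·1 + 1·0.5.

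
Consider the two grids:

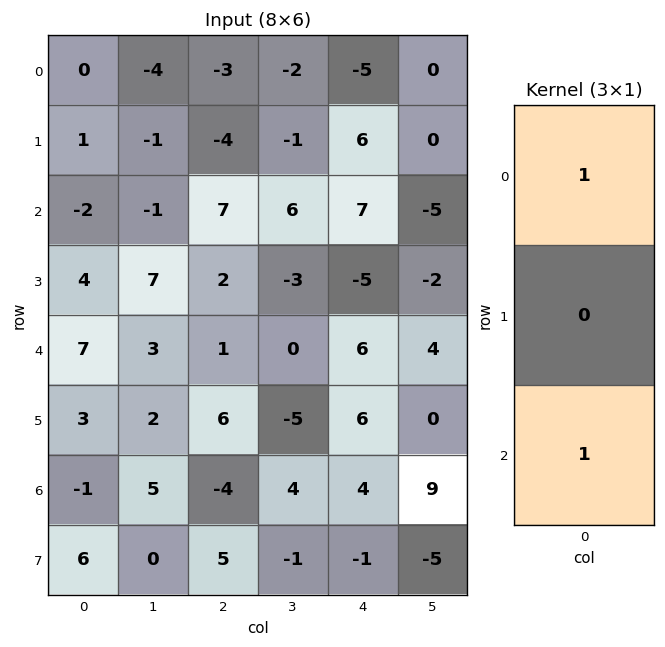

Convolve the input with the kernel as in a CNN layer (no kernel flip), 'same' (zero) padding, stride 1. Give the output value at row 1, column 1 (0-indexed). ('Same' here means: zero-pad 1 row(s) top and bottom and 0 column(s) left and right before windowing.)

The receptive field on the zero-padded input at this output position is [-4 / -1 / -1]. Elementwise product with the kernel and sum: -4·1 + -1·1.

-5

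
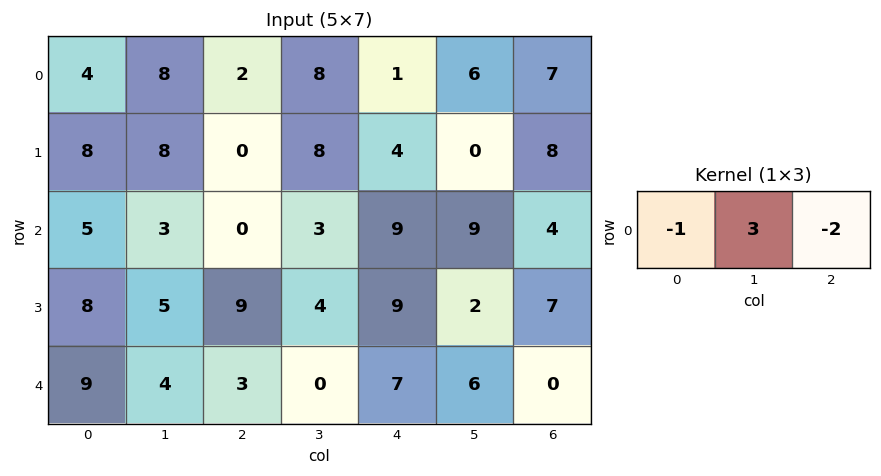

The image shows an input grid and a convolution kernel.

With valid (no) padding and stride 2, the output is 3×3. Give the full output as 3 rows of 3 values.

16 20 3
4 -9 10
-3 -17 11

Output[0,0]: The receptive field on the input at this output position is [4 8 2]. Elementwise product with the kernel and sum: 4·-1 + 8·3 + 2·-2.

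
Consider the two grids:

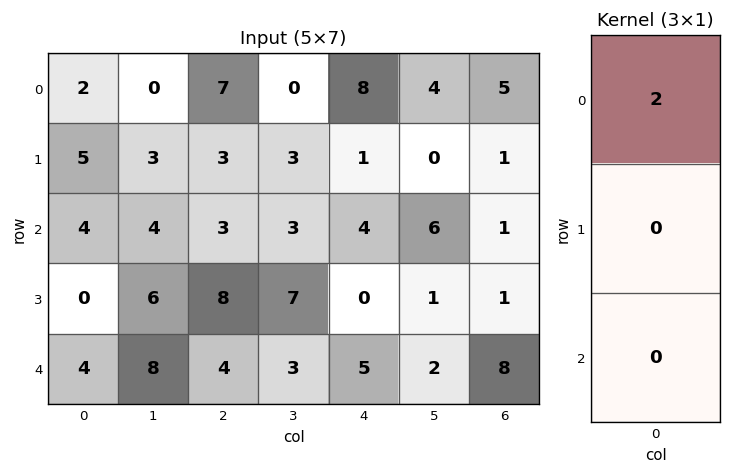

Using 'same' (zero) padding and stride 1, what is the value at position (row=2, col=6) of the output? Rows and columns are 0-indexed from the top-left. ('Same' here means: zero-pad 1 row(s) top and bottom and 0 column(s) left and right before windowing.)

2

The receptive field on the zero-padded input at this output position is [1 / 1 / 1]. Elementwise product with the kernel and sum: 1·2.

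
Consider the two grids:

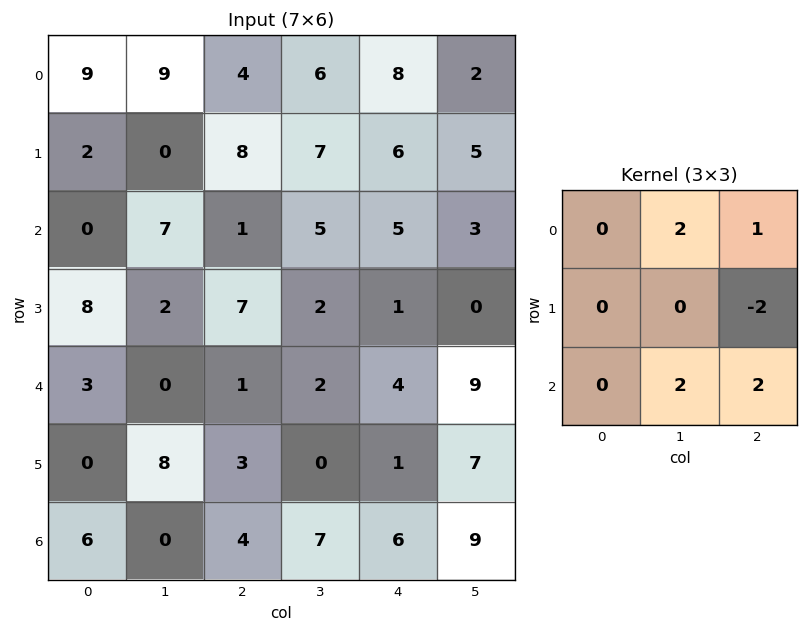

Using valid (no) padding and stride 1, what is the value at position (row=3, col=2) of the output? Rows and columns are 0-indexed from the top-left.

-1

The receptive field on the input at this output position is [7 2 1 / 1 2 4 / 3 0 1]. Elementwise product with the kernel and sum: 2·2 + 1·1 + 4·-2 + 0·2 + 1·2.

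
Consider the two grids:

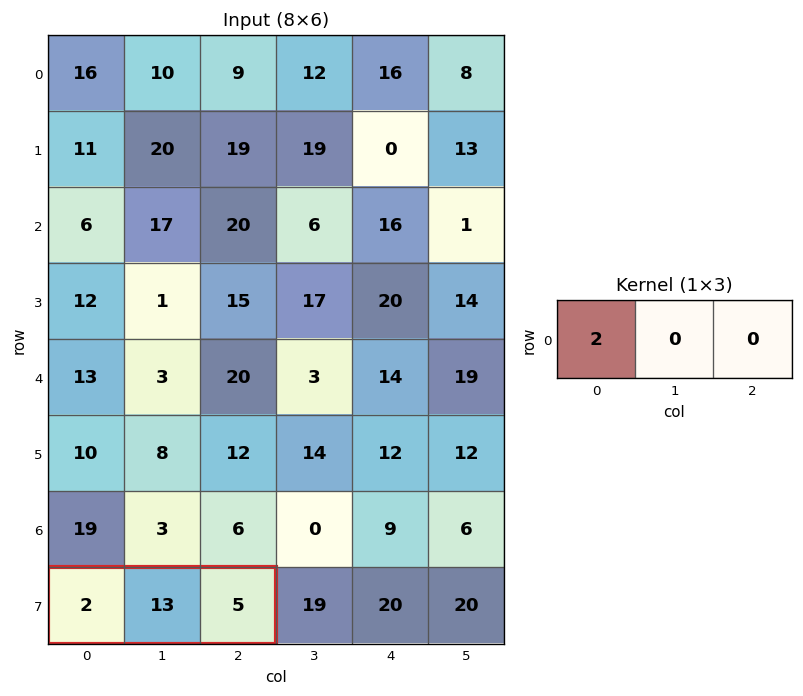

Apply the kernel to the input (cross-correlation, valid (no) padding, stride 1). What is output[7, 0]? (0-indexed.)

4

The receptive field on the input at this output position is [2 13 5]. Elementwise product with the kernel and sum: 2·2.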